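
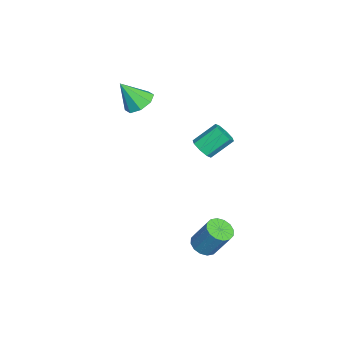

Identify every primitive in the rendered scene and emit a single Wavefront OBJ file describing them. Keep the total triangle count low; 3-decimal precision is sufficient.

v 1.749 3.25 -3.552
v 2.341 2.782 -3.456
v 2.722 3.583 -1.912
v 2.131 4.05 -2.008
v 2.486 3.091 -3.651
v 2.867 3.891 -2.108
v 2.434 3.442 -3.821
v 2.815 4.243 -2.277
v 2.198 3.742 -3.918
v 2.579 4.542 -2.374
v 1.842 3.91 -3.917
v 2.224 4.71 -2.373
v 1.462 3.901 -3.818
v 1.843 4.701 -2.275
v 1.158 3.717 -3.648
v 1.539 4.518 -2.104
v 1.013 3.409 -3.452
v 1.394 4.209 -1.909
v 1.065 3.057 -3.283
v 1.446 3.858 -1.739
v 1.301 2.758 -3.186
v 1.682 3.558 -1.642
v 1.656 2.59 -3.187
v 2.038 3.39 -1.643
v 2.037 2.599 -3.285
v 2.418 3.399 -1.742
v -3.586 -0.384 3.035
v -2.84 -0.787 2.734
v -3.534 -1.356 4.465
v -2.703 -0.226 3.11
v -3.084 0.242 3.442
v -3.759 0.344 3.536
v -4.332 0.019 3.336
v -4.469 -0.542 2.96
v -4.088 -1.01 2.628
v -3.413 -1.111 2.534
v -2.519 2.866 0.38
v -1.882 3.154 0.361
v -2.363 4.283 1.341
v -3.001 3.994 1.36
v -2.205 3.347 -0.02
v -2.687 4.475 0.96
v -2.713 3.258 -0.166
v -3.194 4.386 0.813
v -3.107 2.939 0.007
v -3.589 4.067 0.986
v -3.157 2.577 0.399
v -3.638 3.706 1.379
v -2.833 2.385 0.78
v -3.315 3.513 1.76
v -2.326 2.474 0.927
v -2.807 3.602 1.906
v -1.931 2.793 0.754
v -2.413 3.921 1.733
f 2 1 5
f 2 5 3
f 3 5 6
f 3 6 4
f 5 1 7
f 5 7 6
f 6 7 8
f 6 8 4
f 7 1 9
f 7 9 8
f 8 9 10
f 8 10 4
f 9 1 11
f 9 11 10
f 10 11 12
f 10 12 4
f 11 1 13
f 11 13 12
f 12 13 14
f 12 14 4
f 13 1 15
f 13 15 14
f 14 15 16
f 14 16 4
f 15 1 17
f 15 17 16
f 16 17 18
f 16 18 4
f 17 1 19
f 17 19 18
f 18 19 20
f 18 20 4
f 19 1 21
f 19 21 20
f 20 21 22
f 20 22 4
f 21 1 23
f 21 23 22
f 22 23 24
f 22 24 4
f 23 1 25
f 23 25 24
f 24 25 26
f 24 26 4
f 25 1 2
f 25 2 26
f 26 2 3
f 26 3 4
f 28 27 30
f 28 30 29
f 30 27 31
f 30 31 29
f 31 27 32
f 31 32 29
f 32 27 33
f 32 33 29
f 33 27 34
f 33 34 29
f 34 27 35
f 34 35 29
f 35 27 36
f 35 36 29
f 36 27 28
f 36 28 29
f 38 37 41
f 38 41 39
f 39 41 42
f 39 42 40
f 41 37 43
f 41 43 42
f 42 43 44
f 42 44 40
f 43 37 45
f 43 45 44
f 44 45 46
f 44 46 40
f 45 37 47
f 45 47 46
f 46 47 48
f 46 48 40
f 47 37 49
f 47 49 48
f 48 49 50
f 48 50 40
f 49 37 51
f 49 51 50
f 50 51 52
f 50 52 40
f 51 37 53
f 51 53 52
f 52 53 54
f 52 54 40
f 53 37 38
f 53 38 54
f 54 38 39
f 54 39 40



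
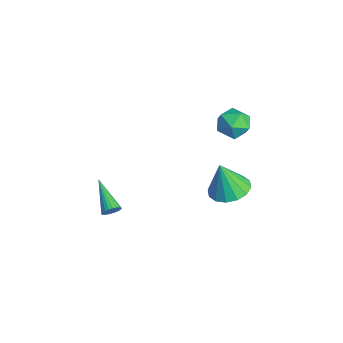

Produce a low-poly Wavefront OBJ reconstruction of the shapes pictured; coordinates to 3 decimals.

v 2.895 1.494 -0.213
v 3.825 1.007 -0.247
v 2.725 1.046 1.553
v 3.939 1.52 -0.106
v 3.774 2.025 0.006
v 3.373 2.388 0.06
v 2.844 2.512 0.04
v 2.329 2.362 -0.048
v 1.965 1.98 -0.179
v 1.851 1.468 -0.32
v 2.017 0.963 -0.433
v 2.417 0.6 -0.486
v 2.946 0.476 -0.466
v 3.462 0.625 -0.379
v 0.313 -3.486 -2.9
v 0.522 -3.286 -2.48
v -1.413 -3.614 -1.98
v 0.46 -3.122 -2.574
v 0.375 -3.014 -2.718
v 0.281 -2.977 -2.889
v 0.192 -3.018 -3.062
v 0.121 -3.13 -3.211
v 0.08 -3.296 -3.312
v 0.074 -3.491 -3.35
v 0.104 -3.686 -3.32
v 0.166 -3.85 -3.226
v 0.251 -3.958 -3.082
v 0.345 -3.995 -2.911
v 0.434 -3.954 -2.738
v 0.505 -3.842 -2.589
v 0.547 -3.676 -2.488
v 0.553 -3.48 -2.45
v 2.066 2.543 2.989
v 2.59 1.799 3.153
v 1.19 2.181 4.147
v 1.714 1.437 4.311
v 2.053 2.284 4.463
v 2.595 2.508 3.747
v 1.185 1.472 3.553
v 1.727 1.696 2.837
v 2.046 1.137 3.501
v 2.583 1.639 4.064
v 1.197 2.341 3.236
v 1.734 2.843 3.799
f 2 1 4
f 2 4 3
f 4 1 5
f 4 5 3
f 5 1 6
f 5 6 3
f 6 1 7
f 6 7 3
f 7 1 8
f 7 8 3
f 8 1 9
f 8 9 3
f 9 1 10
f 9 10 3
f 10 1 11
f 10 11 3
f 11 1 12
f 11 12 3
f 12 1 13
f 12 13 3
f 13 1 14
f 13 14 3
f 14 1 2
f 14 2 3
f 16 15 18
f 16 18 17
f 18 15 19
f 18 19 17
f 19 15 20
f 19 20 17
f 20 15 21
f 20 21 17
f 21 15 22
f 21 22 17
f 22 15 23
f 22 23 17
f 23 15 24
f 23 24 17
f 24 15 25
f 24 25 17
f 25 15 26
f 25 26 17
f 26 15 27
f 26 27 17
f 27 15 28
f 27 28 17
f 28 15 29
f 28 29 17
f 29 15 30
f 29 30 17
f 30 15 31
f 30 31 17
f 31 15 32
f 31 32 17
f 32 15 16
f 32 16 17
f 33 44 38
f 33 38 34
f 33 34 40
f 33 40 43
f 33 43 44
f 34 38 42
f 38 44 37
f 44 43 35
f 43 40 39
f 40 34 41
f 36 42 37
f 36 37 35
f 36 35 39
f 36 39 41
f 36 41 42
f 37 42 38
f 35 37 44
f 39 35 43
f 41 39 40
f 42 41 34



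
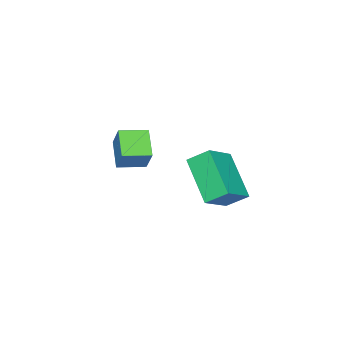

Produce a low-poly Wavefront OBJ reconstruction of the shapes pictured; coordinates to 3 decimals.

v -1.52 -3.996 -0.242
v -1.084 -3.326 0.626
v -0.933 -3.303 -1.072
v -0.496 -2.634 -0.204
v -0.684 -4.626 -0.176
v -0.247 -3.957 0.692
v -0.096 -3.934 -1.006
v 0.34 -3.264 -0.138
v -1.565 -1.099 -0.499
v -1.87 -0.372 0.048
v -0.968 0.203 -1.895
v -1.274 0.93 -1.348
v -0.386 -1.03 0.068
v -0.692 -0.303 0.615
v 0.21 0.272 -1.328
v -0.095 0.999 -0.781
f 2 4 1
f 5 2 1
f 1 4 3
f 3 5 1
f 2 8 4
f 6 2 5
f 6 8 2
f 4 8 3
f 7 5 3
f 3 8 7
f 7 6 5
f 8 6 7
f 10 12 9
f 13 10 9
f 9 12 11
f 11 13 9
f 10 16 12
f 14 10 13
f 14 16 10
f 12 16 11
f 15 13 11
f 11 16 15
f 15 14 13
f 16 14 15



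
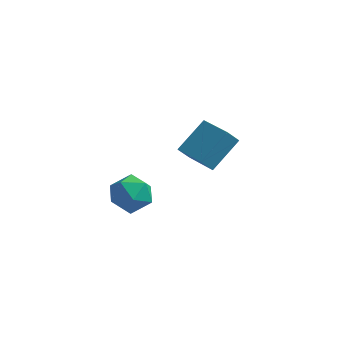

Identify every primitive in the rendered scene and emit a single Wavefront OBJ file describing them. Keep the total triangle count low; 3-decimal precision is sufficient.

v 2.262 -2.831 2.097
v 2.921 -3.309 2.843
v 0.879 -2.991 3.217
v 1.538 -3.469 3.963
v 1.661 -2.398 3.723
v 2.515 -2.299 3.031
v 1.285 -4.001 3.029
v 2.139 -3.902 2.337
v 2.317 -4.032 3.419
v 2.549 -3.041 3.848
v 1.251 -3.259 2.212
v 1.483 -2.268 2.641
v 4.371 0.989 2.092
v 3.925 0.583 2.852
v 2.919 2.068 1.818
v 2.474 1.663 2.578
v 5.186 2.397 3.322
v 4.741 1.992 4.082
v 3.735 3.477 3.048
v 3.289 3.071 3.808
f 1 12 6
f 1 6 2
f 1 2 8
f 1 8 11
f 1 11 12
f 2 6 10
f 6 12 5
f 12 11 3
f 11 8 7
f 8 2 9
f 4 10 5
f 4 5 3
f 4 3 7
f 4 7 9
f 4 9 10
f 5 10 6
f 3 5 12
f 7 3 11
f 9 7 8
f 10 9 2
f 14 16 13
f 17 14 13
f 13 16 15
f 15 17 13
f 14 20 16
f 18 14 17
f 18 20 14
f 16 20 15
f 19 17 15
f 15 20 19
f 19 18 17
f 20 18 19



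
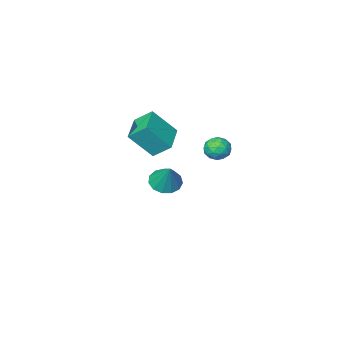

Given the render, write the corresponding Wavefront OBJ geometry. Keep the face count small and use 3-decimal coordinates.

v 0.659 3.614 2.118
v 1.171 4.112 1.784
v 1.469 2.648 1.916
v 1.981 3.146 1.582
v 1.838 3.187 2.357
v 1.338 3.784 2.481
v 1.302 2.976 1.219
v 0.802 3.573 1.343
v 1.569 3.718 1.228
v 1.9 3.849 1.932
v 0.74 2.911 1.768
v 1.071 3.042 2.472
v 0.844 3.948 1.968
v 1.796 2.812 1.732
v 1.712 2.836 2.187
v 2.013 3.129 1.991
v 0.942 3.755 2.378
v 1.243 4.048 2.182
v 1.635 3.504 2.519
v 1.397 2.712 1.518
v 1.698 3.005 1.322
v 0.627 3.631 1.709
v 0.928 3.924 1.513
v 1.005 3.256 1.181
v 1.379 4.009 1.446
v 1.854 3.441 1.327
v 1.456 3.341 1.113
v 1.162 3.692 1.187
v 1.573 4.086 1.859
v 2.049 3.518 1.741
v 1.965 3.542 2.196
v 1.671 3.893 2.269
v 1.807 3.854 1.533
v 0.591 3.242 1.959
v 1.067 2.674 1.841
v 0.969 2.867 1.431
v 0.675 3.218 1.504
v 0.786 3.319 2.373
v 1.261 2.751 2.254
v 1.478 3.068 2.513
v 1.184 3.419 2.587
v 0.833 2.906 2.167
v -0.125 -4.104 -4.716
v 0.821 -4.399 -4.713
v 0.185 -3.096 -3.124
v 0.804 -3.926 -5.009
v 0.493 -3.51 -5.212
v -0.015 -3.283 -5.258
v -0.557 -3.316 -5.131
v -0.962 -3.6 -4.873
v -1.101 -4.044 -4.565
v -0.93 -4.507 -4.305
v -0.504 -4.842 -4.176
v 0.043 -4.943 -4.218
v 0.537 -4.778 -4.418
v 1.045 -0.986 1.137
v 2.214 -1.631 2.652
v 2.234 0.331 0.78
v 3.403 -0.315 2.295
v 1.697 -1.805 0.285
v 2.866 -2.451 1.8
v 2.886 -0.489 -0.072
v 4.055 -1.134 1.443
f 1 38 17
f 38 12 41
f 17 41 6
f 38 41 17
f 1 17 13
f 17 6 18
f 13 18 2
f 17 18 13
f 1 13 22
f 13 2 23
f 22 23 8
f 13 23 22
f 1 22 34
f 22 8 37
f 34 37 11
f 22 37 34
f 1 34 38
f 34 11 42
f 38 42 12
f 34 42 38
f 2 18 29
f 18 6 32
f 29 32 10
f 18 32 29
f 6 41 19
f 41 12 40
f 19 40 5
f 41 40 19
f 12 42 39
f 42 11 35
f 39 35 3
f 42 35 39
f 11 37 36
f 37 8 24
f 36 24 7
f 37 24 36
f 8 23 28
f 23 2 25
f 28 25 9
f 23 25 28
f 4 30 16
f 30 10 31
f 16 31 5
f 30 31 16
f 4 16 14
f 16 5 15
f 14 15 3
f 16 15 14
f 4 14 21
f 14 3 20
f 21 20 7
f 14 20 21
f 4 21 26
f 21 7 27
f 26 27 9
f 21 27 26
f 4 26 30
f 26 9 33
f 30 33 10
f 26 33 30
f 5 31 19
f 31 10 32
f 19 32 6
f 31 32 19
f 3 15 39
f 15 5 40
f 39 40 12
f 15 40 39
f 7 20 36
f 20 3 35
f 36 35 11
f 20 35 36
f 9 27 28
f 27 7 24
f 28 24 8
f 27 24 28
f 10 33 29
f 33 9 25
f 29 25 2
f 33 25 29
f 44 43 46
f 44 46 45
f 46 43 47
f 46 47 45
f 47 43 48
f 47 48 45
f 48 43 49
f 48 49 45
f 49 43 50
f 49 50 45
f 50 43 51
f 50 51 45
f 51 43 52
f 51 52 45
f 52 43 53
f 52 53 45
f 53 43 54
f 53 54 45
f 54 43 55
f 54 55 45
f 55 43 44
f 55 44 45
f 57 59 56
f 60 57 56
f 56 59 58
f 58 60 56
f 57 63 59
f 61 57 60
f 61 63 57
f 59 63 58
f 62 60 58
f 58 63 62
f 62 61 60
f 63 61 62



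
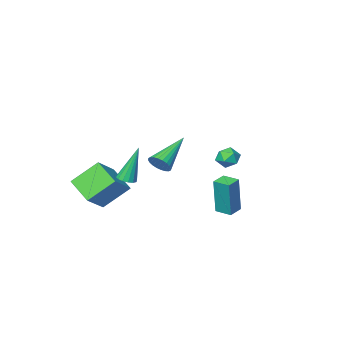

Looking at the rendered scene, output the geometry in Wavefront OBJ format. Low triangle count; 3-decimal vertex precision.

v 2.474 1.831 1.961
v 2.838 1.443 2.28
v 0.806 1.149 3.039
v 2.847 1.641 2.419
v 2.799 1.868 2.488
v 2.702 2.089 2.477
v 2.57 2.271 2.388
v 2.423 2.386 2.234
v 2.284 2.416 2.038
v 2.174 2.358 1.83
v 2.11 2.219 1.643
v 2.101 2.021 1.504
v 2.149 1.795 1.435
v 2.246 1.573 1.445
v 2.379 1.391 1.535
v 2.525 1.276 1.689
v 2.664 1.246 1.885
v 2.774 1.304 2.092
v -3.764 -1.502 -0.732
v -3.13 -1.668 -0.505
v -4.11 -2.552 -0.535
v -3.476 -2.718 -0.308
v -3.875 -2.287 0.062
v -3.661 -1.639 -0.06
v -3.579 -2.581 -0.98
v -3.365 -1.933 -1.102
v -3.015 -2.336 -0.658
v -3.199 -2.154 -0.014
v -4.041 -2.066 -1.026
v -4.225 -1.884 -0.382
v 1.378 -4.717 -1.25
v 2.547 -4.103 -0.243
v 1.237 -3.245 -1.983
v 2.405 -2.632 -0.976
v 2.655 -5.188 -2.444
v 3.823 -4.575 -1.437
v 2.513 -3.717 -3.177
v 3.682 -3.103 -2.17
v -1.365 1.355 -1.811
v -1.171 1.46 0.227
v -1.71 2.165 -1.82
v -1.516 2.269 0.218
v -0.624 1.671 -1.898
v -0.43 1.775 0.14
v -0.969 2.48 -1.907
v -0.775 2.585 0.131
v 2.559 -1.205 -0.191
v 2.871 -1.602 -0.067
v 1.981 -1.035 1.811
v 3.024 -1.382 -0.041
v 3.053 -1.115 -0.056
v 2.949 -0.872 -0.106
v 2.741 -0.718 -0.179
v 2.484 -0.694 -0.256
v 2.247 -0.807 -0.314
v 2.093 -1.027 -0.34
v 2.065 -1.294 -0.326
v 2.168 -1.538 -0.275
v 2.377 -1.692 -0.202
v 2.634 -1.715 -0.126
f 2 1 4
f 2 4 3
f 4 1 5
f 4 5 3
f 5 1 6
f 5 6 3
f 6 1 7
f 6 7 3
f 7 1 8
f 7 8 3
f 8 1 9
f 8 9 3
f 9 1 10
f 9 10 3
f 10 1 11
f 10 11 3
f 11 1 12
f 11 12 3
f 12 1 13
f 12 13 3
f 13 1 14
f 13 14 3
f 14 1 15
f 14 15 3
f 15 1 16
f 15 16 3
f 16 1 17
f 16 17 3
f 17 1 18
f 17 18 3
f 18 1 2
f 18 2 3
f 19 30 24
f 19 24 20
f 19 20 26
f 19 26 29
f 19 29 30
f 20 24 28
f 24 30 23
f 30 29 21
f 29 26 25
f 26 20 27
f 22 28 23
f 22 23 21
f 22 21 25
f 22 25 27
f 22 27 28
f 23 28 24
f 21 23 30
f 25 21 29
f 27 25 26
f 28 27 20
f 32 34 31
f 35 32 31
f 31 34 33
f 33 35 31
f 32 38 34
f 36 32 35
f 36 38 32
f 34 38 33
f 37 35 33
f 33 38 37
f 37 36 35
f 38 36 37
f 40 42 39
f 43 40 39
f 39 42 41
f 41 43 39
f 40 46 42
f 44 40 43
f 44 46 40
f 42 46 41
f 45 43 41
f 41 46 45
f 45 44 43
f 46 44 45
f 48 47 50
f 48 50 49
f 50 47 51
f 50 51 49
f 51 47 52
f 51 52 49
f 52 47 53
f 52 53 49
f 53 47 54
f 53 54 49
f 54 47 55
f 54 55 49
f 55 47 56
f 55 56 49
f 56 47 57
f 56 57 49
f 57 47 58
f 57 58 49
f 58 47 59
f 58 59 49
f 59 47 60
f 59 60 49
f 60 47 48
f 60 48 49



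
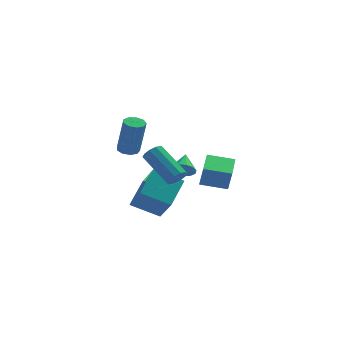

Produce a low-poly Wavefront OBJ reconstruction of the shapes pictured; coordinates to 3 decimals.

v -0.407 -2.971 0.995
v 0.097 -2.734 1.218
v -1.069 -1.392 2.427
v -1.573 -1.629 2.205
v 0.004 -2.541 0.915
v -1.162 -1.199 2.124
v -0.246 -2.513 0.642
v -1.412 -1.171 1.852
v -0.558 -2.66 0.505
v -1.724 -1.318 1.714
v -0.812 -2.925 0.555
v -1.978 -1.583 1.764
v -0.911 -3.208 0.773
v -2.077 -1.866 1.982
v -0.818 -3.401 1.076
v -1.984 -2.059 2.285
v -0.568 -3.429 1.348
v -1.734 -2.087 2.558
v -0.256 -3.282 1.486
v -1.422 -1.94 2.695
v -0.002 -3.017 1.436
v -1.168 -1.675 2.645
v -2.783 -2.217 2.658
v -2.344 -2.572 2.525
v -2.018 -2.918 4.529
v -2.457 -2.563 4.662
v -2.211 -2.201 2.567
v -1.884 -2.547 4.572
v -2.345 -1.837 2.652
v -2.018 -2.183 4.656
v -2.684 -1.651 2.739
v -2.358 -1.997 4.744
v -3.07 -1.73 2.789
v -2.744 -2.076 4.793
v -3.322 -2.037 2.777
v -2.995 -2.383 4.781
v -3.321 -2.428 2.709
v -2.995 -2.774 4.713
v -3.069 -2.72 2.618
v -2.743 -3.066 4.622
v -2.683 -2.777 2.545
v -2.357 -3.123 4.549
v 0.695 -2.299 0.233
v 0.884 -2.423 1.351
v 0.972 -0.467 0.389
v 1.162 -0.59 1.506
v 2.098 -2.49 -0.026
v 2.288 -2.613 1.091
v 2.376 -0.657 0.129
v 2.565 -0.781 1.247
v -2.715 1.213 -2.857
v -2.19 -0.117 -1.374
v -1.999 2.649 -1.822
v -1.473 1.32 -0.339
v -1.147 0.98 -3.621
v -0.621 -0.349 -2.138
v -0.43 2.417 -2.586
v 0.095 1.087 -1.103
v -0.028 0.144 0.094
v 0.624 0.2 -0.181
v 0.168 1.156 0.766
v 0.382 0.408 -0.422
v 0.009 0.531 -0.5
v -0.375 0.532 -0.389
v -0.649 0.41 -0.124
v -0.726 0.203 0.21
v -0.581 -0.022 0.507
v -0.261 -0.195 0.673
v 0.134 -0.26 0.655
v 0.477 -0.196 0.46
v 0.659 -0.025 0.148
f 2 1 5
f 2 5 3
f 3 5 6
f 3 6 4
f 5 1 7
f 5 7 6
f 6 7 8
f 6 8 4
f 7 1 9
f 7 9 8
f 8 9 10
f 8 10 4
f 9 1 11
f 9 11 10
f 10 11 12
f 10 12 4
f 11 1 13
f 11 13 12
f 12 13 14
f 12 14 4
f 13 1 15
f 13 15 14
f 14 15 16
f 14 16 4
f 15 1 17
f 15 17 16
f 16 17 18
f 16 18 4
f 17 1 19
f 17 19 18
f 18 19 20
f 18 20 4
f 19 1 21
f 19 21 20
f 20 21 22
f 20 22 4
f 21 1 2
f 21 2 22
f 22 2 3
f 22 3 4
f 24 23 27
f 24 27 25
f 25 27 28
f 25 28 26
f 27 23 29
f 27 29 28
f 28 29 30
f 28 30 26
f 29 23 31
f 29 31 30
f 30 31 32
f 30 32 26
f 31 23 33
f 31 33 32
f 32 33 34
f 32 34 26
f 33 23 35
f 33 35 34
f 34 35 36
f 34 36 26
f 35 23 37
f 35 37 36
f 36 37 38
f 36 38 26
f 37 23 39
f 37 39 38
f 38 39 40
f 38 40 26
f 39 23 41
f 39 41 40
f 40 41 42
f 40 42 26
f 41 23 24
f 41 24 42
f 42 24 25
f 42 25 26
f 44 46 43
f 47 44 43
f 43 46 45
f 45 47 43
f 44 50 46
f 48 44 47
f 48 50 44
f 46 50 45
f 49 47 45
f 45 50 49
f 49 48 47
f 50 48 49
f 52 54 51
f 55 52 51
f 51 54 53
f 53 55 51
f 52 58 54
f 56 52 55
f 56 58 52
f 54 58 53
f 57 55 53
f 53 58 57
f 57 56 55
f 58 56 57
f 60 59 62
f 60 62 61
f 62 59 63
f 62 63 61
f 63 59 64
f 63 64 61
f 64 59 65
f 64 65 61
f 65 59 66
f 65 66 61
f 66 59 67
f 66 67 61
f 67 59 68
f 67 68 61
f 68 59 69
f 68 69 61
f 69 59 70
f 69 70 61
f 70 59 71
f 70 71 61
f 71 59 60
f 71 60 61



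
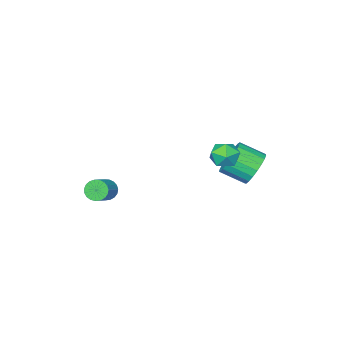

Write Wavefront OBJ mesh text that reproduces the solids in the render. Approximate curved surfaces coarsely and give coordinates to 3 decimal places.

v 1.375 -3.293 -3.438
v 1.691 -3.304 -3.925
v 2.561 -2.899 -3.368
v 2.245 -2.887 -2.882
v 1.594 -3.083 -3.933
v 2.464 -2.678 -3.376
v 1.458 -2.899 -3.856
v 2.329 -2.494 -3.299
v 1.309 -2.783 -3.707
v 2.18 -2.377 -3.15
v 1.171 -2.754 -3.511
v 2.041 -2.349 -2.954
v 1.068 -2.819 -3.303
v 1.938 -2.414 -2.746
v 1.018 -2.966 -3.118
v 1.889 -2.561 -2.561
v 1.03 -3.169 -2.989
v 1.9 -2.764 -2.432
v 1.101 -3.394 -2.937
v 1.972 -2.989 -2.38
v 1.22 -3.601 -2.972
v 2.091 -3.196 -2.415
v 1.366 -3.755 -3.088
v 2.236 -3.349 -2.531
v 1.513 -3.828 -3.264
v 2.383 -3.423 -2.707
v 1.636 -3.809 -3.471
v 2.506 -3.404 -2.914
v 1.714 -3.701 -3.672
v 2.585 -3.296 -3.115
v 1.733 -3.522 -3.832
v 2.604 -3.117 -3.275
v -1.965 2.771 -0.511
v -1.434 2.7 -1.235
v -0.764 1.777 -0.652
v -1.295 1.849 0.071
v -1.254 2.958 -1.032
v -0.585 2.036 -0.449
v -1.198 3.184 -0.739
v -0.529 2.262 -0.156
v -1.274 3.339 -0.407
v -0.605 2.416 0.176
v -1.47 3.395 -0.093
v -0.8 2.473 0.49
v -1.751 3.344 0.149
v -1.081 2.422 0.732
v -2.069 3.193 0.276
v -1.4 2.271 0.859
v -2.369 2.97 0.268
v -1.7 2.048 0.851
v -2.599 2.712 0.124
v -1.93 1.79 0.707
v -2.72 2.465 -0.129
v -2.05 1.542 0.454
v -2.71 2.27 -0.449
v -2.04 1.348 0.134
v -2.571 2.162 -0.779
v -1.901 1.24 -0.196
v -2.327 2.159 -1.063
v -1.658 1.237 -0.48
v -2.021 2.263 -1.252
v -1.351 1.34 -0.669
v -1.705 2.454 -1.312
v -1.035 1.531 -0.73
v -0.727 2.999 0.848
v -0.475 3.369 1.446
v 0.235 2.271 0.894
v 0.487 2.641 1.492
v -0.126 2.218 1.546
v -0.72 2.668 1.517
v 0.48 2.972 0.823
v -0.114 3.422 0.794
v 0.271 3.353 1.43
v -0.104 2.886 1.877
v -0.136 2.754 0.463
v -0.511 2.287 0.91
f 2 1 5
f 2 5 3
f 3 5 6
f 3 6 4
f 5 1 7
f 5 7 6
f 6 7 8
f 6 8 4
f 7 1 9
f 7 9 8
f 8 9 10
f 8 10 4
f 9 1 11
f 9 11 10
f 10 11 12
f 10 12 4
f 11 1 13
f 11 13 12
f 12 13 14
f 12 14 4
f 13 1 15
f 13 15 14
f 14 15 16
f 14 16 4
f 15 1 17
f 15 17 16
f 16 17 18
f 16 18 4
f 17 1 19
f 17 19 18
f 18 19 20
f 18 20 4
f 19 1 21
f 19 21 20
f 20 21 22
f 20 22 4
f 21 1 23
f 21 23 22
f 22 23 24
f 22 24 4
f 23 1 25
f 23 25 24
f 24 25 26
f 24 26 4
f 25 1 27
f 25 27 26
f 26 27 28
f 26 28 4
f 27 1 29
f 27 29 28
f 28 29 30
f 28 30 4
f 29 1 31
f 29 31 30
f 30 31 32
f 30 32 4
f 31 1 2
f 31 2 32
f 32 2 3
f 32 3 4
f 34 33 37
f 34 37 35
f 35 37 38
f 35 38 36
f 37 33 39
f 37 39 38
f 38 39 40
f 38 40 36
f 39 33 41
f 39 41 40
f 40 41 42
f 40 42 36
f 41 33 43
f 41 43 42
f 42 43 44
f 42 44 36
f 43 33 45
f 43 45 44
f 44 45 46
f 44 46 36
f 45 33 47
f 45 47 46
f 46 47 48
f 46 48 36
f 47 33 49
f 47 49 48
f 48 49 50
f 48 50 36
f 49 33 51
f 49 51 50
f 50 51 52
f 50 52 36
f 51 33 53
f 51 53 52
f 52 53 54
f 52 54 36
f 53 33 55
f 53 55 54
f 54 55 56
f 54 56 36
f 55 33 57
f 55 57 56
f 56 57 58
f 56 58 36
f 57 33 59
f 57 59 58
f 58 59 60
f 58 60 36
f 59 33 61
f 59 61 60
f 60 61 62
f 60 62 36
f 61 33 63
f 61 63 62
f 62 63 64
f 62 64 36
f 63 33 34
f 63 34 64
f 64 34 35
f 64 35 36
f 65 76 70
f 65 70 66
f 65 66 72
f 65 72 75
f 65 75 76
f 66 70 74
f 70 76 69
f 76 75 67
f 75 72 71
f 72 66 73
f 68 74 69
f 68 69 67
f 68 67 71
f 68 71 73
f 68 73 74
f 69 74 70
f 67 69 76
f 71 67 75
f 73 71 72
f 74 73 66



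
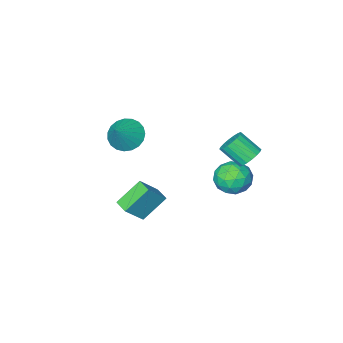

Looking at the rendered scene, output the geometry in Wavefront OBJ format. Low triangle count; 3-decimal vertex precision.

v -1.284 -3.563 -0.221
v -0.478 -3.751 -0.834
v -0.276 -2.957 0.921
v -0.587 -3.353 -0.949
v -0.816 -2.991 -0.938
v -1.126 -2.728 -0.804
v -1.464 -2.61 -0.568
v -1.77 -2.656 -0.273
v -1.993 -2.859 0.031
v -2.093 -3.184 0.292
v -2.053 -3.574 0.464
v -1.881 -3.963 0.518
v -1.605 -4.282 0.443
v -1.274 -4.477 0.254
v -0.945 -4.514 -0.017
v -0.674 -4.386 -0.324
v -0.509 -4.116 -0.613
v -4.227 3.284 1.339
v -3.567 3.383 1.018
v -2.994 2.495 1.92
v -3.653 2.396 2.241
v -3.571 3.617 1.25
v -2.998 2.728 2.152
v -3.705 3.784 1.5
v -3.132 2.896 2.402
v -3.942 3.853 1.718
v -3.369 2.964 2.62
v -4.236 3.809 1.861
v -3.663 2.92 2.763
v -4.527 3.661 1.9
v -3.954 2.772 2.803
v -4.759 3.438 1.829
v -4.186 2.55 2.731
v -4.886 3.185 1.66
v -4.313 2.297 2.562
v -4.882 2.952 1.428
v -4.309 2.063 2.33
v -4.748 2.784 1.178
v -4.175 1.896 2.08
v -4.511 2.716 0.96
v -3.938 1.827 1.862
v -4.217 2.76 0.817
v -3.644 1.871 1.719
v -3.926 2.908 0.777
v -3.353 2.019 1.68
v -3.694 3.13 0.849
v -3.121 2.242 1.751
v -0.648 -1.732 -4.702
v -1.951 -1.616 -3.511
v -0.616 -0.834 -4.754
v -1.92 -0.718 -3.563
v 0.42 -1.702 -3.537
v -0.884 -1.586 -2.346
v 0.451 -0.804 -3.589
v -0.852 -0.688 -2.398
v -3.626 3.043 -1.235
v -3.178 2.626 -0.381
v -4.782 1.794 -1.239
v -4.334 1.377 -0.385
v -4.845 2.293 -0.316
v -4.131 3.065 -0.313
v -3.829 1.355 -1.307
v -3.115 2.127 -1.304
v -3.303 1.583 -0.425
v -3.932 2.162 0.188
v -4.028 2.258 -1.808
v -4.657 2.837 -1.195
v -3.301 2.944 -0.808
v -4.659 1.476 -0.812
v -4.96 2.015 -0.772
v -4.697 1.769 -0.269
v -3.861 3.202 -0.768
v -3.597 2.957 -0.266
v -4.577 2.761 -0.228
v -4.363 1.463 -1.354
v -4.099 1.218 -0.852
v -3.263 2.651 -1.351
v -3 2.405 -0.848
v -3.383 1.659 -1.392
v -3.111 2.085 -0.331
v -3.79 1.352 -0.334
v -3.493 1.339 -0.876
v -3.074 1.792 -0.874
v -3.48 2.426 0.029
v -4.159 1.692 0.026
v -4.46 2.231 0.067
v -4.04 2.684 0.068
v -3.554 1.813 0.003
v -3.801 2.728 -1.646
v -4.48 1.994 -1.649
v -3.92 1.736 -1.688
v -3.5 2.189 -1.687
v -4.17 3.068 -1.286
v -4.849 2.335 -1.289
v -4.886 2.628 -0.746
v -4.467 3.081 -0.744
v -4.406 2.607 -1.623
f 2 1 4
f 2 4 3
f 4 1 5
f 4 5 3
f 5 1 6
f 5 6 3
f 6 1 7
f 6 7 3
f 7 1 8
f 7 8 3
f 8 1 9
f 8 9 3
f 9 1 10
f 9 10 3
f 10 1 11
f 10 11 3
f 11 1 12
f 11 12 3
f 12 1 13
f 12 13 3
f 13 1 14
f 13 14 3
f 14 1 15
f 14 15 3
f 15 1 16
f 15 16 3
f 16 1 17
f 16 17 3
f 17 1 2
f 17 2 3
f 19 18 22
f 19 22 20
f 20 22 23
f 20 23 21
f 22 18 24
f 22 24 23
f 23 24 25
f 23 25 21
f 24 18 26
f 24 26 25
f 25 26 27
f 25 27 21
f 26 18 28
f 26 28 27
f 27 28 29
f 27 29 21
f 28 18 30
f 28 30 29
f 29 30 31
f 29 31 21
f 30 18 32
f 30 32 31
f 31 32 33
f 31 33 21
f 32 18 34
f 32 34 33
f 33 34 35
f 33 35 21
f 34 18 36
f 34 36 35
f 35 36 37
f 35 37 21
f 36 18 38
f 36 38 37
f 37 38 39
f 37 39 21
f 38 18 40
f 38 40 39
f 39 40 41
f 39 41 21
f 40 18 42
f 40 42 41
f 41 42 43
f 41 43 21
f 42 18 44
f 42 44 43
f 43 44 45
f 43 45 21
f 44 18 46
f 44 46 45
f 45 46 47
f 45 47 21
f 46 18 19
f 46 19 47
f 47 19 20
f 47 20 21
f 49 51 48
f 52 49 48
f 48 51 50
f 50 52 48
f 49 55 51
f 53 49 52
f 53 55 49
f 51 55 50
f 54 52 50
f 50 55 54
f 54 53 52
f 55 53 54
f 56 93 72
f 93 67 96
f 72 96 61
f 93 96 72
f 56 72 68
f 72 61 73
f 68 73 57
f 72 73 68
f 56 68 77
f 68 57 78
f 77 78 63
f 68 78 77
f 56 77 89
f 77 63 92
f 89 92 66
f 77 92 89
f 56 89 93
f 89 66 97
f 93 97 67
f 89 97 93
f 57 73 84
f 73 61 87
f 84 87 65
f 73 87 84
f 61 96 74
f 96 67 95
f 74 95 60
f 96 95 74
f 67 97 94
f 97 66 90
f 94 90 58
f 97 90 94
f 66 92 91
f 92 63 79
f 91 79 62
f 92 79 91
f 63 78 83
f 78 57 80
f 83 80 64
f 78 80 83
f 59 85 71
f 85 65 86
f 71 86 60
f 85 86 71
f 59 71 69
f 71 60 70
f 69 70 58
f 71 70 69
f 59 69 76
f 69 58 75
f 76 75 62
f 69 75 76
f 59 76 81
f 76 62 82
f 81 82 64
f 76 82 81
f 59 81 85
f 81 64 88
f 85 88 65
f 81 88 85
f 60 86 74
f 86 65 87
f 74 87 61
f 86 87 74
f 58 70 94
f 70 60 95
f 94 95 67
f 70 95 94
f 62 75 91
f 75 58 90
f 91 90 66
f 75 90 91
f 64 82 83
f 82 62 79
f 83 79 63
f 82 79 83
f 65 88 84
f 88 64 80
f 84 80 57
f 88 80 84



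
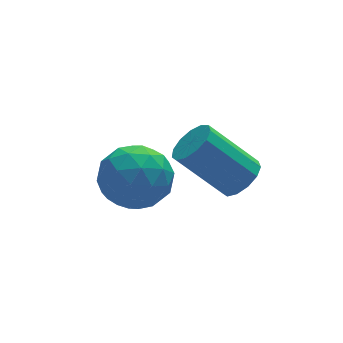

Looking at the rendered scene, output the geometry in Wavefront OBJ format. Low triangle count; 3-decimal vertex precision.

v 2.197 -0.542 0.474
v 2.798 -1.184 1.158
v 0.742 -1.556 0.802
v 1.343 -2.198 1.486
v 1.104 -1.148 1.774
v 2.003 -0.522 1.571
v 1.537 -2.218 0.389
v 2.436 -1.592 0.186
v 2.39 -2.22 1.106
v 2.123 -1.559 1.962
v 1.417 -1.181 -0.002
v 1.15 -0.52 0.854
v 2.625 -0.775 0.787
v 0.915 -1.965 1.173
v 0.774 -1.348 1.342
v 1.128 -1.726 1.744
v 2.158 -0.385 1.03
v 2.512 -0.762 1.432
v 1.516 -0.741 1.794
v 1.028 -1.978 0.528
v 1.382 -2.355 0.93
v 2.412 -1.014 0.216
v 2.766 -1.392 0.618
v 2.024 -1.999 0.166
v 2.739 -1.761 1.158
v 1.884 -2.356 1.351
v 1.997 -2.369 0.706
v 2.526 -2.001 0.587
v 2.582 -1.372 1.661
v 1.727 -1.967 1.855
v 1.586 -1.35 2.024
v 2.115 -0.982 1.904
v 2.342 -1.981 1.631
v 1.813 -0.773 0.105
v 0.958 -1.368 0.299
v 1.425 -1.758 0.056
v 1.954 -1.39 -0.064
v 1.656 -0.384 0.609
v 0.801 -0.979 0.802
v 1.014 -0.739 1.373
v 1.543 -0.371 1.254
v 1.198 -0.759 0.329
v 3.693 -4.065 2.531
v 4.234 -3.899 2.924
v 3.089 -3.289 4.243
v 2.547 -3.455 3.849
v 4.154 -3.584 2.71
v 3.009 -2.975 4.028
v 3.928 -3.423 2.438
v 2.783 -2.813 3.757
v 3.627 -3.465 2.196
v 2.481 -2.855 3.515
v 3.346 -3.698 2.06
v 2.201 -3.088 3.379
v 3.176 -4.047 2.074
v 2.031 -3.437 3.392
v 3.17 -4.402 2.232
v 2.024 -3.792 3.551
v 3.329 -4.65 2.486
v 2.184 -4.04 3.804
v 3.605 -4.712 2.753
v 2.459 -4.102 4.072
v 3.908 -4.569 2.95
v 2.762 -3.959 4.269
v 4.142 -4.265 3.014
v 2.997 -3.656 4.333
f 1 38 17
f 38 12 41
f 17 41 6
f 38 41 17
f 1 17 13
f 17 6 18
f 13 18 2
f 17 18 13
f 1 13 22
f 13 2 23
f 22 23 8
f 13 23 22
f 1 22 34
f 22 8 37
f 34 37 11
f 22 37 34
f 1 34 38
f 34 11 42
f 38 42 12
f 34 42 38
f 2 18 29
f 18 6 32
f 29 32 10
f 18 32 29
f 6 41 19
f 41 12 40
f 19 40 5
f 41 40 19
f 12 42 39
f 42 11 35
f 39 35 3
f 42 35 39
f 11 37 36
f 37 8 24
f 36 24 7
f 37 24 36
f 8 23 28
f 23 2 25
f 28 25 9
f 23 25 28
f 4 30 16
f 30 10 31
f 16 31 5
f 30 31 16
f 4 16 14
f 16 5 15
f 14 15 3
f 16 15 14
f 4 14 21
f 14 3 20
f 21 20 7
f 14 20 21
f 4 21 26
f 21 7 27
f 26 27 9
f 21 27 26
f 4 26 30
f 26 9 33
f 30 33 10
f 26 33 30
f 5 31 19
f 31 10 32
f 19 32 6
f 31 32 19
f 3 15 39
f 15 5 40
f 39 40 12
f 15 40 39
f 7 20 36
f 20 3 35
f 36 35 11
f 20 35 36
f 9 27 28
f 27 7 24
f 28 24 8
f 27 24 28
f 10 33 29
f 33 9 25
f 29 25 2
f 33 25 29
f 44 43 47
f 44 47 45
f 45 47 48
f 45 48 46
f 47 43 49
f 47 49 48
f 48 49 50
f 48 50 46
f 49 43 51
f 49 51 50
f 50 51 52
f 50 52 46
f 51 43 53
f 51 53 52
f 52 53 54
f 52 54 46
f 53 43 55
f 53 55 54
f 54 55 56
f 54 56 46
f 55 43 57
f 55 57 56
f 56 57 58
f 56 58 46
f 57 43 59
f 57 59 58
f 58 59 60
f 58 60 46
f 59 43 61
f 59 61 60
f 60 61 62
f 60 62 46
f 61 43 63
f 61 63 62
f 62 63 64
f 62 64 46
f 63 43 65
f 63 65 64
f 64 65 66
f 64 66 46
f 65 43 44
f 65 44 66
f 66 44 45
f 66 45 46



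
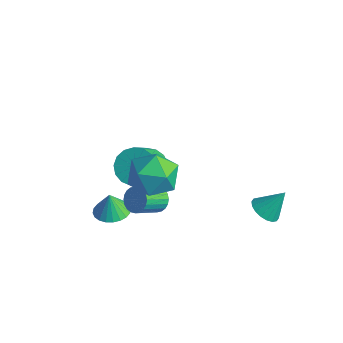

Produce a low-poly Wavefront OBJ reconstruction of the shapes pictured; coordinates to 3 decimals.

v -3.262 0.544 -1.665
v -2.868 -0.065 -2.353
v -2.343 -1.273 -0.983
v -2.738 -0.664 -0.295
v -2.506 0.225 -2.236
v -1.981 -0.983 -0.866
v -2.317 0.588 -1.988
v -1.792 -0.619 -0.618
v -2.345 0.941 -1.666
v -1.82 -0.266 -0.296
v -2.583 1.203 -1.344
v -2.058 -0.004 0.026
v -2.977 1.314 -1.095
v -2.452 0.106 0.275
v -3.436 1.249 -0.977
v -2.911 0.041 0.393
v -3.855 1.022 -1.016
v -3.33 -0.186 0.353
v -4.139 0.685 -1.204
v -3.614 -0.523 0.165
v -4.222 0.316 -1.498
v -3.697 -0.892 -0.128
v -4.085 -0 -1.83
v -3.56 -1.208 -0.46
v -3.76 -0.192 -2.124
v -3.235 -1.4 -0.754
v -3.32 -0.216 -2.312
v -2.796 -1.424 -0.943
v -0.79 -1.115 -0.845
v -0.233 -0.93 -0.522
v -0.313 -2.14 0.308
v -0.87 -2.325 -0.015
v -0.418 -0.817 -0.375
v -0.497 -2.027 0.455
v -0.659 -0.749 -0.3
v -0.738 -1.959 0.531
v -0.92 -0.737 -0.307
v -0.999 -1.947 0.523
v -1.161 -0.783 -0.397
v -1.24 -1.993 0.434
v -1.346 -0.879 -0.554
v -1.425 -2.089 0.276
v -1.446 -1.011 -0.756
v -1.525 -2.221 0.074
v -1.447 -1.159 -0.972
v -1.526 -2.369 -0.141
v -1.347 -1.3 -1.168
v -1.427 -2.51 -0.338
v -1.163 -1.413 -1.315
v -1.242 -2.623 -0.485
v -0.922 -1.481 -1.391
v -1.001 -2.691 -0.56
v -0.661 -1.493 -1.383
v -0.74 -2.703 -0.553
v -0.42 -1.447 -1.294
v -0.499 -2.657 -0.463
v -0.235 -1.351 -1.136
v -0.314 -2.561 -0.306
v -0.135 -1.219 -0.934
v -0.214 -2.429 -0.104
v -0.134 -1.071 -0.719
v -0.213 -2.281 0.112
v -0.302 -2.531 2.771
v 0.626 -1.746 2.671
v 0.694 -3.534 4.149
v 1.622 -2.749 4.049
v 0.566 -2.385 4.538
v -0.05 -1.765 3.686
v 1.37 -3.515 3.134
v 0.754 -2.895 2.282
v 1.66 -2.354 2.895
v 1.162 -1.656 3.763
v 0.158 -3.624 3.057
v -0.34 -2.926 3.925
v 2.082 2.796 -2.356
v 2.795 2.533 -2.479
v 2.558 3.544 -1.184
v 2.788 2.823 -2.661
v 2.641 3.108 -2.783
v 2.383 3.331 -2.82
v 2.066 3.447 -2.766
v 1.751 3.435 -2.63
v 1.502 3.296 -2.44
v 1.368 3.058 -2.233
v 1.375 2.768 -2.051
v 1.522 2.483 -1.929
v 1.78 2.261 -1.891
v 2.098 2.144 -1.946
v 2.412 2.156 -2.082
v 2.661 2.295 -2.272
v -2.609 -2.201 -2.451
v -1.764 -2.081 -2.344
v -2.751 -2.199 -1.329
v -1.874 -1.764 -2.359
v -2.096 -1.514 -2.387
v -2.396 -1.368 -2.426
v -2.729 -1.35 -2.468
v -3.043 -1.461 -2.507
v -3.291 -1.685 -2.538
v -3.435 -1.987 -2.555
v -3.454 -2.322 -2.557
v -3.344 -2.639 -2.542
v -3.122 -2.889 -2.514
v -2.822 -3.034 -2.475
v -2.49 -3.053 -2.433
v -2.175 -2.942 -2.394
v -1.927 -2.718 -2.363
v -1.783 -2.416 -2.346
f 2 1 5
f 2 5 3
f 3 5 6
f 3 6 4
f 5 1 7
f 5 7 6
f 6 7 8
f 6 8 4
f 7 1 9
f 7 9 8
f 8 9 10
f 8 10 4
f 9 1 11
f 9 11 10
f 10 11 12
f 10 12 4
f 11 1 13
f 11 13 12
f 12 13 14
f 12 14 4
f 13 1 15
f 13 15 14
f 14 15 16
f 14 16 4
f 15 1 17
f 15 17 16
f 16 17 18
f 16 18 4
f 17 1 19
f 17 19 18
f 18 19 20
f 18 20 4
f 19 1 21
f 19 21 20
f 20 21 22
f 20 22 4
f 21 1 23
f 21 23 22
f 22 23 24
f 22 24 4
f 23 1 25
f 23 25 24
f 24 25 26
f 24 26 4
f 25 1 27
f 25 27 26
f 26 27 28
f 26 28 4
f 27 1 2
f 27 2 28
f 28 2 3
f 28 3 4
f 30 29 33
f 30 33 31
f 31 33 34
f 31 34 32
f 33 29 35
f 33 35 34
f 34 35 36
f 34 36 32
f 35 29 37
f 35 37 36
f 36 37 38
f 36 38 32
f 37 29 39
f 37 39 38
f 38 39 40
f 38 40 32
f 39 29 41
f 39 41 40
f 40 41 42
f 40 42 32
f 41 29 43
f 41 43 42
f 42 43 44
f 42 44 32
f 43 29 45
f 43 45 44
f 44 45 46
f 44 46 32
f 45 29 47
f 45 47 46
f 46 47 48
f 46 48 32
f 47 29 49
f 47 49 48
f 48 49 50
f 48 50 32
f 49 29 51
f 49 51 50
f 50 51 52
f 50 52 32
f 51 29 53
f 51 53 52
f 52 53 54
f 52 54 32
f 53 29 55
f 53 55 54
f 54 55 56
f 54 56 32
f 55 29 57
f 55 57 56
f 56 57 58
f 56 58 32
f 57 29 59
f 57 59 58
f 58 59 60
f 58 60 32
f 59 29 61
f 59 61 60
f 60 61 62
f 60 62 32
f 61 29 30
f 61 30 62
f 62 30 31
f 62 31 32
f 63 74 68
f 63 68 64
f 63 64 70
f 63 70 73
f 63 73 74
f 64 68 72
f 68 74 67
f 74 73 65
f 73 70 69
f 70 64 71
f 66 72 67
f 66 67 65
f 66 65 69
f 66 69 71
f 66 71 72
f 67 72 68
f 65 67 74
f 69 65 73
f 71 69 70
f 72 71 64
f 76 75 78
f 76 78 77
f 78 75 79
f 78 79 77
f 79 75 80
f 79 80 77
f 80 75 81
f 80 81 77
f 81 75 82
f 81 82 77
f 82 75 83
f 82 83 77
f 83 75 84
f 83 84 77
f 84 75 85
f 84 85 77
f 85 75 86
f 85 86 77
f 86 75 87
f 86 87 77
f 87 75 88
f 87 88 77
f 88 75 89
f 88 89 77
f 89 75 90
f 89 90 77
f 90 75 76
f 90 76 77
f 92 91 94
f 92 94 93
f 94 91 95
f 94 95 93
f 95 91 96
f 95 96 93
f 96 91 97
f 96 97 93
f 97 91 98
f 97 98 93
f 98 91 99
f 98 99 93
f 99 91 100
f 99 100 93
f 100 91 101
f 100 101 93
f 101 91 102
f 101 102 93
f 102 91 103
f 102 103 93
f 103 91 104
f 103 104 93
f 104 91 105
f 104 105 93
f 105 91 106
f 105 106 93
f 106 91 107
f 106 107 93
f 107 91 108
f 107 108 93
f 108 91 92
f 108 92 93



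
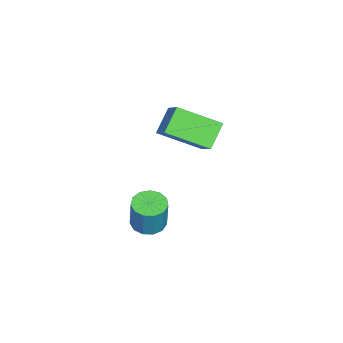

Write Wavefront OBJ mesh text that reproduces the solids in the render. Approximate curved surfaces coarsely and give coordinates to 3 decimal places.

v -0.837 3.205 0.827
v -0.485 1.404 1.697
v 0.163 3.849 1.757
v 0.515 2.049 2.626
v 0.125 2.971 -0.046
v 0.477 1.171 0.823
v 1.125 3.616 0.883
v 1.477 1.815 1.753
v 1.609 1.159 -3.912
v 2.35 1.137 -4.076
v 2.693 1.299 -2.553
v 1.951 1.321 -2.388
v 2.235 1.549 -4.094
v 2.578 1.711 -2.571
v 1.921 1.837 -4.054
v 2.264 1.999 -2.531
v 1.508 1.91 -3.969
v 1.85 2.072 -2.445
v 1.127 1.745 -3.866
v 1.469 1.907 -2.342
v 0.898 1.393 -3.777
v 1.241 1.555 -2.253
v 0.896 0.967 -3.731
v 1.238 1.13 -2.208
v 1.12 0.602 -3.743
v 1.462 0.765 -2.219
v 1.499 0.414 -3.808
v 1.841 0.576 -2.284
v 1.913 0.462 -3.906
v 2.255 0.625 -2.382
v 2.23 0.732 -4.006
v 2.573 0.894 -2.482
f 2 4 1
f 5 2 1
f 1 4 3
f 3 5 1
f 2 8 4
f 6 2 5
f 6 8 2
f 4 8 3
f 7 5 3
f 3 8 7
f 7 6 5
f 8 6 7
f 10 9 13
f 10 13 11
f 11 13 14
f 11 14 12
f 13 9 15
f 13 15 14
f 14 15 16
f 14 16 12
f 15 9 17
f 15 17 16
f 16 17 18
f 16 18 12
f 17 9 19
f 17 19 18
f 18 19 20
f 18 20 12
f 19 9 21
f 19 21 20
f 20 21 22
f 20 22 12
f 21 9 23
f 21 23 22
f 22 23 24
f 22 24 12
f 23 9 25
f 23 25 24
f 24 25 26
f 24 26 12
f 25 9 27
f 25 27 26
f 26 27 28
f 26 28 12
f 27 9 29
f 27 29 28
f 28 29 30
f 28 30 12
f 29 9 31
f 29 31 30
f 30 31 32
f 30 32 12
f 31 9 10
f 31 10 32
f 32 10 11
f 32 11 12



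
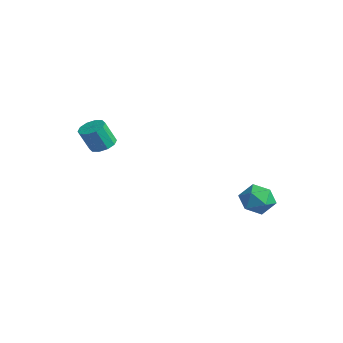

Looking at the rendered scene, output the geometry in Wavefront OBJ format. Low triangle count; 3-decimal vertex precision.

v 1.497 2.797 -0.362
v 2.23 2.985 0.073
v 1.31 1.655 0.447
v 2.043 1.843 0.882
v 1.34 2.353 0.969
v 1.456 3.059 0.469
v 2.084 1.581 0.051
v 2.2 2.287 -0.449
v 2.593 2.233 0.328
v 2.133 2.711 0.896
v 1.407 1.929 -0.376
v 0.947 2.407 0.192
v -3.834 -2.118 2.246
v -3.362 -2.539 2.096
v -3.455 -3.044 3.224
v -3.926 -2.622 3.374
v -3.191 -2.213 2.256
v -3.283 -2.718 3.384
v -3.265 -1.85 2.412
v -3.357 -2.355 3.54
v -3.556 -1.59 2.504
v -3.649 -2.095 3.633
v -3.953 -1.531 2.498
v -4.046 -2.036 3.627
v -4.305 -1.696 2.396
v -4.398 -2.201 3.524
v -4.477 -2.022 2.236
v -4.569 -2.527 3.364
v -4.403 -2.385 2.08
v -4.495 -2.89 3.208
v -4.111 -2.645 1.987
v -4.204 -3.15 3.116
v -3.714 -2.704 1.993
v -3.807 -3.209 3.122
f 1 12 6
f 1 6 2
f 1 2 8
f 1 8 11
f 1 11 12
f 2 6 10
f 6 12 5
f 12 11 3
f 11 8 7
f 8 2 9
f 4 10 5
f 4 5 3
f 4 3 7
f 4 7 9
f 4 9 10
f 5 10 6
f 3 5 12
f 7 3 11
f 9 7 8
f 10 9 2
f 14 13 17
f 14 17 15
f 15 17 18
f 15 18 16
f 17 13 19
f 17 19 18
f 18 19 20
f 18 20 16
f 19 13 21
f 19 21 20
f 20 21 22
f 20 22 16
f 21 13 23
f 21 23 22
f 22 23 24
f 22 24 16
f 23 13 25
f 23 25 24
f 24 25 26
f 24 26 16
f 25 13 27
f 25 27 26
f 26 27 28
f 26 28 16
f 27 13 29
f 27 29 28
f 28 29 30
f 28 30 16
f 29 13 31
f 29 31 30
f 30 31 32
f 30 32 16
f 31 13 33
f 31 33 32
f 32 33 34
f 32 34 16
f 33 13 14
f 33 14 34
f 34 14 15
f 34 15 16



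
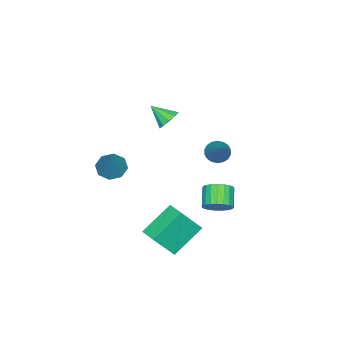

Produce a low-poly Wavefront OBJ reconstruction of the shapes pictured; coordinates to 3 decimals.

v -2.015 -1.317 -0.811
v -1.74 -1.625 -1.26
v -1.925 -2.203 -0.149
v -1.474 -1.448 -1.06
v -1.414 -1.221 -0.765
v -1.585 -1.031 -0.487
v -1.919 -0.95 -0.334
v -2.29 -1.009 -0.362
v -2.556 -1.186 -0.563
v -2.616 -1.413 -0.858
v -2.446 -1.603 -1.135
v -2.111 -1.684 -1.289
v 1.566 -1.933 -1.818
v 2.083 -1.701 -2.228
v 2.554 -1.347 -0.242
v 1.712 -1.327 -2.135
v 1.255 -1.307 -1.856
v 0.98 -1.655 -1.554
v 1.049 -2.166 -1.407
v 1.42 -2.54 -1.501
v 1.877 -2.559 -1.78
v 2.152 -2.212 -2.081
v 2.547 1.265 -4.975
v 1.226 1.788 -3.954
v 2.966 2.086 -4.853
v 1.645 2.609 -3.832
v 3.275 0.711 -3.748
v 1.954 1.234 -2.727
v 3.694 1.532 -3.626
v 2.373 2.055 -2.605
v 0.631 2.744 -3.125
v 0.987 2.922 -2.586
v 0.265 2.513 -1.975
v -0.091 2.336 -2.515
v 0.826 3.146 -2.625
v 0.104 2.737 -2.015
v 0.632 3.301 -2.751
v -0.09 2.892 -2.141
v 0.437 3.359 -2.942
v -0.285 2.95 -2.332
v 0.276 3.312 -3.165
v -0.446 2.903 -2.554
v 0.177 3.166 -3.38
v -0.545 2.757 -2.77
v 0.156 2.947 -3.552
v -0.566 2.538 -2.941
v 0.217 2.694 -3.649
v -0.505 2.285 -3.039
v 0.349 2.449 -3.656
v -0.373 2.04 -3.046
v 0.531 2.255 -3.572
v -0.191 1.846 -2.961
v 0.73 2.146 -3.41
v 0.008 1.737 -2.799
v 0.911 2.14 -3.198
v 0.189 1.731 -2.588
v 1.044 2.239 -2.975
v 0.322 1.83 -2.364
v 1.106 2.425 -2.777
v 0.384 2.016 -2.167
v 1.086 2.667 -2.639
v 0.364 2.258 -2.029
v 1.032 2.941 0.74
v 1.408 2.544 0.682
v 2.188 3.839 2.06
v 1.475 2.707 0.512
v 1.454 2.917 0.388
v 1.349 3.131 0.333
v 1.182 3.308 0.359
v 0.985 3.412 0.461
v 0.798 3.423 0.618
v 0.657 3.338 0.799
v 0.59 3.175 0.969
v 0.611 2.965 1.093
v 0.716 2.75 1.148
v 0.883 2.574 1.122
v 1.08 2.47 1.02
v 1.267 2.459 0.863
f 2 1 4
f 2 4 3
f 4 1 5
f 4 5 3
f 5 1 6
f 5 6 3
f 6 1 7
f 6 7 3
f 7 1 8
f 7 8 3
f 8 1 9
f 8 9 3
f 9 1 10
f 9 10 3
f 10 1 11
f 10 11 3
f 11 1 12
f 11 12 3
f 12 1 2
f 12 2 3
f 14 13 16
f 14 16 15
f 16 13 17
f 16 17 15
f 17 13 18
f 17 18 15
f 18 13 19
f 18 19 15
f 19 13 20
f 19 20 15
f 20 13 21
f 20 21 15
f 21 13 22
f 21 22 15
f 22 13 14
f 22 14 15
f 24 26 23
f 27 24 23
f 23 26 25
f 25 27 23
f 24 30 26
f 28 24 27
f 28 30 24
f 26 30 25
f 29 27 25
f 25 30 29
f 29 28 27
f 30 28 29
f 32 31 35
f 32 35 33
f 33 35 36
f 33 36 34
f 35 31 37
f 35 37 36
f 36 37 38
f 36 38 34
f 37 31 39
f 37 39 38
f 38 39 40
f 38 40 34
f 39 31 41
f 39 41 40
f 40 41 42
f 40 42 34
f 41 31 43
f 41 43 42
f 42 43 44
f 42 44 34
f 43 31 45
f 43 45 44
f 44 45 46
f 44 46 34
f 45 31 47
f 45 47 46
f 46 47 48
f 46 48 34
f 47 31 49
f 47 49 48
f 48 49 50
f 48 50 34
f 49 31 51
f 49 51 50
f 50 51 52
f 50 52 34
f 51 31 53
f 51 53 52
f 52 53 54
f 52 54 34
f 53 31 55
f 53 55 54
f 54 55 56
f 54 56 34
f 55 31 57
f 55 57 56
f 56 57 58
f 56 58 34
f 57 31 59
f 57 59 58
f 58 59 60
f 58 60 34
f 59 31 61
f 59 61 60
f 60 61 62
f 60 62 34
f 61 31 32
f 61 32 62
f 62 32 33
f 62 33 34
f 64 63 66
f 64 66 65
f 66 63 67
f 66 67 65
f 67 63 68
f 67 68 65
f 68 63 69
f 68 69 65
f 69 63 70
f 69 70 65
f 70 63 71
f 70 71 65
f 71 63 72
f 71 72 65
f 72 63 73
f 72 73 65
f 73 63 74
f 73 74 65
f 74 63 75
f 74 75 65
f 75 63 76
f 75 76 65
f 76 63 77
f 76 77 65
f 77 63 78
f 77 78 65
f 78 63 64
f 78 64 65



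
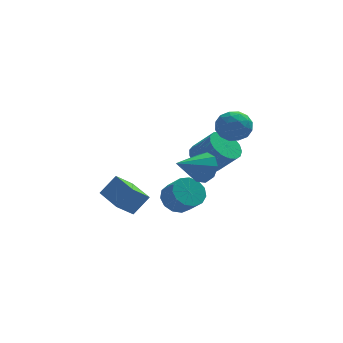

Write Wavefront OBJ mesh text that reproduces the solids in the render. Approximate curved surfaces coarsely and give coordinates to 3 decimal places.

v -0.093 -3.221 1.08
v 0.477 -3.373 1.937
v -1.687 -4.119 1.98
v 0.144 -2.746 1.974
v -0.299 -2.34 1.593
v -0.646 -2.347 0.972
v -0.734 -2.762 0.402
v -0.522 -3.392 0.148
v -0.109 -3.942 0.331
v 0.312 -4.154 0.864
v 0.543 -3.93 1.498
v 0.406 -0.019 0.025
v 1.014 0.897 0.015
v 2.062 0.216 1.365
v 1.454 -0.701 1.375
v 0.633 1.002 0.364
v 1.682 0.321 1.714
v 0.201 0.873 0.634
v 1.249 0.192 1.984
v -0.185 0.54 0.766
v 0.864 -0.142 2.116
v -0.435 0.078 0.727
v 0.613 -0.603 2.077
v -0.493 -0.406 0.528
v 0.556 -1.087 1.878
v -0.345 -0.801 0.213
v 0.704 -1.482 1.563
v -0.025 -1.018 -0.144
v 1.024 -1.699 1.206
v 0.394 -1.005 -0.463
v 1.443 -1.686 0.887
v 0.815 -0.767 -0.67
v 1.864 -1.448 0.68
v 1.143 -0.358 -0.718
v 2.191 -1.039 0.632
v 1.302 0.129 -0.596
v 2.35 -0.552 0.754
v 1.255 0.582 -0.331
v 2.304 -0.099 1.019
v -1.298 -1.431 -2.183
v -0.378 -1.349 -2.639
v 0.179 -2.227 -1.672
v -0.742 -2.309 -1.217
v -0.402 -0.926 -2.241
v 0.155 -1.805 -1.275
v -0.711 -0.664 -1.825
v -0.154 -1.543 -0.859
v -1.206 -0.646 -1.523
v -0.649 -1.524 -0.556
v -1.73 -0.876 -1.431
v -1.173 -1.755 -0.464
v -2.118 -1.283 -1.577
v -1.561 -2.161 -0.61
v -2.245 -1.736 -1.916
v -1.688 -2.615 -0.949
v -2.072 -2.093 -2.34
v -1.515 -2.971 -1.373
v -1.653 -2.239 -2.714
v -1.096 -3.118 -1.747
v -1.122 -2.129 -2.92
v -0.565 -3.007 -1.953
v -0.646 -1.797 -2.892
v -0.09 -2.675 -1.925
v 1.572 -0.855 3.975
v 2.462 -1.472 3.977
v 0.998 -1.688 2.543
v 1.888 -2.305 2.545
v 1.144 -2.425 3.323
v 1.499 -1.91 4.208
v 1.961 -1.25 2.312
v 2.316 -0.735 3.197
v 2.703 -1.716 2.949
v 2.198 -2.442 3.574
v 1.262 -0.718 2.946
v 0.757 -1.444 3.571
v 2.067 -1.091 4.101
v 1.393 -2.069 2.419
v 0.956 -2.14 2.876
v 1.479 -2.503 2.877
v 1.501 -1.348 4.237
v 2.024 -1.711 4.238
v 1.25 -2.271 3.854
v 1.436 -1.449 2.282
v 1.959 -1.812 2.283
v 1.981 -0.657 3.643
v 2.504 -1.02 3.644
v 2.21 -0.889 2.666
v 2.732 -1.596 3.499
v 2.395 -2.086 2.657
v 2.438 -1.466 2.52
v 2.646 -1.163 3.04
v 2.435 -2.023 3.866
v 2.098 -2.513 3.025
v 1.661 -2.583 3.482
v 1.869 -2.281 4.002
v 2.577 -2.167 3.262
v 1.362 -0.647 3.495
v 1.025 -1.137 2.654
v 1.591 -0.879 2.518
v 1.799 -0.577 3.038
v 1.065 -1.074 3.863
v 0.728 -1.564 3.021
v 0.814 -1.997 3.48
v 1.022 -1.694 4
v 0.883 -0.993 3.258
v -3.413 1.308 -4.866
v -4.399 0.784 -3.896
v -4.191 3.088 -4.697
v -5.178 2.564 -3.726
v -2.462 1.616 -3.734
v -3.449 1.092 -2.763
v -3.241 3.396 -3.564
v -4.227 2.872 -2.594
f 2 1 4
f 2 4 3
f 4 1 5
f 4 5 3
f 5 1 6
f 5 6 3
f 6 1 7
f 6 7 3
f 7 1 8
f 7 8 3
f 8 1 9
f 8 9 3
f 9 1 10
f 9 10 3
f 10 1 11
f 10 11 3
f 11 1 2
f 11 2 3
f 13 12 16
f 13 16 14
f 14 16 17
f 14 17 15
f 16 12 18
f 16 18 17
f 17 18 19
f 17 19 15
f 18 12 20
f 18 20 19
f 19 20 21
f 19 21 15
f 20 12 22
f 20 22 21
f 21 22 23
f 21 23 15
f 22 12 24
f 22 24 23
f 23 24 25
f 23 25 15
f 24 12 26
f 24 26 25
f 25 26 27
f 25 27 15
f 26 12 28
f 26 28 27
f 27 28 29
f 27 29 15
f 28 12 30
f 28 30 29
f 29 30 31
f 29 31 15
f 30 12 32
f 30 32 31
f 31 32 33
f 31 33 15
f 32 12 34
f 32 34 33
f 33 34 35
f 33 35 15
f 34 12 36
f 34 36 35
f 35 36 37
f 35 37 15
f 36 12 38
f 36 38 37
f 37 38 39
f 37 39 15
f 38 12 13
f 38 13 39
f 39 13 14
f 39 14 15
f 41 40 44
f 41 44 42
f 42 44 45
f 42 45 43
f 44 40 46
f 44 46 45
f 45 46 47
f 45 47 43
f 46 40 48
f 46 48 47
f 47 48 49
f 47 49 43
f 48 40 50
f 48 50 49
f 49 50 51
f 49 51 43
f 50 40 52
f 50 52 51
f 51 52 53
f 51 53 43
f 52 40 54
f 52 54 53
f 53 54 55
f 53 55 43
f 54 40 56
f 54 56 55
f 55 56 57
f 55 57 43
f 56 40 58
f 56 58 57
f 57 58 59
f 57 59 43
f 58 40 60
f 58 60 59
f 59 60 61
f 59 61 43
f 60 40 62
f 60 62 61
f 61 62 63
f 61 63 43
f 62 40 41
f 62 41 63
f 63 41 42
f 63 42 43
f 64 101 80
f 101 75 104
f 80 104 69
f 101 104 80
f 64 80 76
f 80 69 81
f 76 81 65
f 80 81 76
f 64 76 85
f 76 65 86
f 85 86 71
f 76 86 85
f 64 85 97
f 85 71 100
f 97 100 74
f 85 100 97
f 64 97 101
f 97 74 105
f 101 105 75
f 97 105 101
f 65 81 92
f 81 69 95
f 92 95 73
f 81 95 92
f 69 104 82
f 104 75 103
f 82 103 68
f 104 103 82
f 75 105 102
f 105 74 98
f 102 98 66
f 105 98 102
f 74 100 99
f 100 71 87
f 99 87 70
f 100 87 99
f 71 86 91
f 86 65 88
f 91 88 72
f 86 88 91
f 67 93 79
f 93 73 94
f 79 94 68
f 93 94 79
f 67 79 77
f 79 68 78
f 77 78 66
f 79 78 77
f 67 77 84
f 77 66 83
f 84 83 70
f 77 83 84
f 67 84 89
f 84 70 90
f 89 90 72
f 84 90 89
f 67 89 93
f 89 72 96
f 93 96 73
f 89 96 93
f 68 94 82
f 94 73 95
f 82 95 69
f 94 95 82
f 66 78 102
f 78 68 103
f 102 103 75
f 78 103 102
f 70 83 99
f 83 66 98
f 99 98 74
f 83 98 99
f 72 90 91
f 90 70 87
f 91 87 71
f 90 87 91
f 73 96 92
f 96 72 88
f 92 88 65
f 96 88 92
f 107 109 106
f 110 107 106
f 106 109 108
f 108 110 106
f 107 113 109
f 111 107 110
f 111 113 107
f 109 113 108
f 112 110 108
f 108 113 112
f 112 111 110
f 113 111 112



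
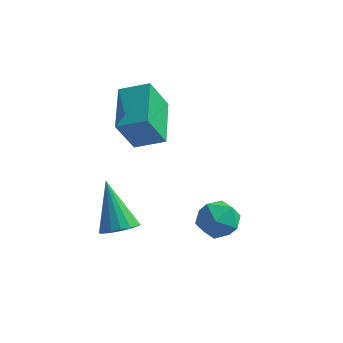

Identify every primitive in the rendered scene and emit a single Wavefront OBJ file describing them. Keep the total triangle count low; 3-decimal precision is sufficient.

v -3.088 1.786 -2.434
v -3.495 1.187 -1.109
v -3.673 3.475 -1.851
v -4.08 2.876 -0.526
v -2.04 2.004 -2.014
v -2.447 1.405 -0.689
v -2.625 3.693 -1.431
v -3.032 3.094 -0.106
v 0.494 0.346 -3.051
v 1.174 0.216 -3.491
v 0.046 -0.856 -3.389
v 0.726 -0.986 -3.829
v 0.767 -0.952 -3.011
v 1.044 -0.209 -2.802
v 0.176 -0.431 -4.078
v 0.453 0.312 -3.869
v 0.977 -0.264 -4.126
v 1.343 -0.586 -3.466
v -0.123 -0.054 -3.414
v 0.243 -0.376 -2.754
v -2.573 -0.755 -4.506
v -2.137 -0.222 -4.545
v -3.347 -0.005 -2.894
v -2.399 -0.122 -4.718
v -2.702 -0.167 -4.842
v -2.975 -0.346 -4.89
v -3.156 -0.62 -4.849
v -3.203 -0.924 -4.73
v -3.106 -1.19 -4.56
v -2.887 -1.356 -4.378
v -2.596 -1.385 -4.224
v -2.299 -1.269 -4.136
v -2.065 -1.036 -4.132
v -1.948 -0.738 -4.214
v -1.974 -0.445 -4.363
f 2 4 1
f 5 2 1
f 1 4 3
f 3 5 1
f 2 8 4
f 6 2 5
f 6 8 2
f 4 8 3
f 7 5 3
f 3 8 7
f 7 6 5
f 8 6 7
f 9 20 14
f 9 14 10
f 9 10 16
f 9 16 19
f 9 19 20
f 10 14 18
f 14 20 13
f 20 19 11
f 19 16 15
f 16 10 17
f 12 18 13
f 12 13 11
f 12 11 15
f 12 15 17
f 12 17 18
f 13 18 14
f 11 13 20
f 15 11 19
f 17 15 16
f 18 17 10
f 22 21 24
f 22 24 23
f 24 21 25
f 24 25 23
f 25 21 26
f 25 26 23
f 26 21 27
f 26 27 23
f 27 21 28
f 27 28 23
f 28 21 29
f 28 29 23
f 29 21 30
f 29 30 23
f 30 21 31
f 30 31 23
f 31 21 32
f 31 32 23
f 32 21 33
f 32 33 23
f 33 21 34
f 33 34 23
f 34 21 35
f 34 35 23
f 35 21 22
f 35 22 23



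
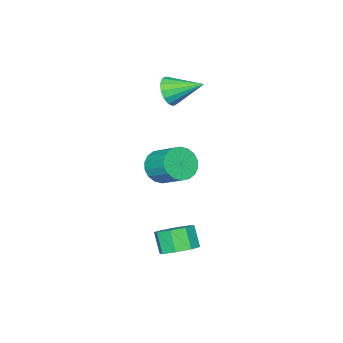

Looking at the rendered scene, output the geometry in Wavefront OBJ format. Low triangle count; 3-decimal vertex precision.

v 2.481 4.266 -3.957
v 3.187 4.655 -3.494
v 2.885 4.043 -2.519
v 2.179 3.654 -2.983
v 2.586 5.034 -3.442
v 2.284 4.421 -2.468
v 1.924 4.962 -3.693
v 1.621 4.35 -2.718
v 1.588 4.483 -4.098
v 1.285 3.871 -3.124
v 1.775 3.877 -4.421
v 1.473 3.265 -3.446
v 2.376 3.499 -4.472
v 2.074 2.886 -3.498
v 3.039 3.57 -4.222
v 2.736 2.958 -3.247
v 3.375 4.049 -3.816
v 3.072 3.437 -2.842
v -3.506 -1.767 1.179
v -3.221 -1.281 0.49
v -4.234 -0.233 1.961
v -3.644 -1.421 0.371
v -4.029 -1.653 0.468
v -4.275 -1.916 0.756
v -4.314 -2.139 1.157
v -4.137 -2.263 1.564
v -3.791 -2.254 1.868
v -3.368 -2.114 1.987
v -2.983 -1.881 1.89
v -2.737 -1.618 1.602
v -2.698 -1.395 1.201
v -2.875 -1.272 0.794
v -1.238 -0.228 -2.337
v -0.839 -0.742 -1.618
v -0.703 0.614 -0.724
v -1.102 1.128 -1.443
v -0.497 -0.623 -1.852
v -0.36 0.733 -0.958
v -0.301 -0.425 -2.182
v -0.165 0.931 -1.288
v -0.291 -0.188 -2.543
v -0.155 1.168 -1.649
v -0.469 0.041 -2.863
v -0.332 1.397 -1.969
v -0.799 0.217 -3.079
v -0.662 1.573 -2.184
v -1.216 0.304 -3.148
v -1.079 1.66 -2.253
v -1.637 0.286 -3.056
v -1.501 1.642 -2.162
v -1.98 0.167 -2.822
v -1.843 1.523 -1.928
v -2.175 -0.031 -2.492
v -2.039 1.325 -1.598
v -2.185 -0.268 -2.131
v -2.049 1.088 -1.237
v -2.008 -0.497 -1.811
v -1.871 0.859 -0.917
v -1.678 -0.673 -1.596
v -1.541 0.683 -0.701
v -1.261 -0.76 -1.527
v -1.124 0.596 -0.632
f 2 1 5
f 2 5 3
f 3 5 6
f 3 6 4
f 5 1 7
f 5 7 6
f 6 7 8
f 6 8 4
f 7 1 9
f 7 9 8
f 8 9 10
f 8 10 4
f 9 1 11
f 9 11 10
f 10 11 12
f 10 12 4
f 11 1 13
f 11 13 12
f 12 13 14
f 12 14 4
f 13 1 15
f 13 15 14
f 14 15 16
f 14 16 4
f 15 1 17
f 15 17 16
f 16 17 18
f 16 18 4
f 17 1 2
f 17 2 18
f 18 2 3
f 18 3 4
f 20 19 22
f 20 22 21
f 22 19 23
f 22 23 21
f 23 19 24
f 23 24 21
f 24 19 25
f 24 25 21
f 25 19 26
f 25 26 21
f 26 19 27
f 26 27 21
f 27 19 28
f 27 28 21
f 28 19 29
f 28 29 21
f 29 19 30
f 29 30 21
f 30 19 31
f 30 31 21
f 31 19 32
f 31 32 21
f 32 19 20
f 32 20 21
f 34 33 37
f 34 37 35
f 35 37 38
f 35 38 36
f 37 33 39
f 37 39 38
f 38 39 40
f 38 40 36
f 39 33 41
f 39 41 40
f 40 41 42
f 40 42 36
f 41 33 43
f 41 43 42
f 42 43 44
f 42 44 36
f 43 33 45
f 43 45 44
f 44 45 46
f 44 46 36
f 45 33 47
f 45 47 46
f 46 47 48
f 46 48 36
f 47 33 49
f 47 49 48
f 48 49 50
f 48 50 36
f 49 33 51
f 49 51 50
f 50 51 52
f 50 52 36
f 51 33 53
f 51 53 52
f 52 53 54
f 52 54 36
f 53 33 55
f 53 55 54
f 54 55 56
f 54 56 36
f 55 33 57
f 55 57 56
f 56 57 58
f 56 58 36
f 57 33 59
f 57 59 58
f 58 59 60
f 58 60 36
f 59 33 61
f 59 61 60
f 60 61 62
f 60 62 36
f 61 33 34
f 61 34 62
f 62 34 35
f 62 35 36



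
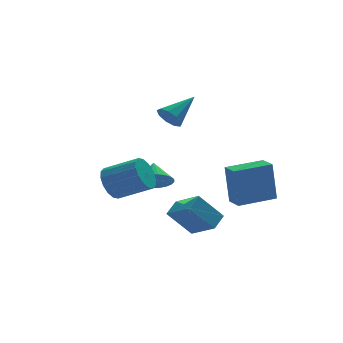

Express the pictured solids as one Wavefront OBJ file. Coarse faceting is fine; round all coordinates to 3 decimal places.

v 1.868 1.509 2.993
v 2.297 1.273 2.507
v 3.212 2.071 3.907
v 2.175 1.719 2.412
v 1.909 2.067 2.589
v 1.624 2.153 2.955
v 1.453 1.939 3.339
v 1.476 1.523 3.561
v 1.682 1.101 3.518
v 1.975 0.869 3.229
v 2.218 0.937 2.829
v 0.778 -1.338 -1.471
v 1.366 -2.529 -0.752
v 1.377 -0.792 -1.056
v 1.965 -1.983 -0.338
v 1.815 -1.557 -2.682
v 2.403 -2.748 -1.964
v 2.414 -1.011 -2.268
v 3.002 -2.202 -1.549
v 1.624 2.788 -1.235
v 2.485 2.625 -1.314
v 1.856 3.632 -0.445
v 2.44 2.864 -1.556
v 2.271 3.091 -1.749
v 2.003 3.273 -1.864
v 1.677 3.38 -1.884
v 1.344 3.397 -1.805
v 1.053 3.322 -1.639
v 0.849 3.165 -1.411
v 0.763 2.951 -1.157
v 0.808 2.711 -0.915
v 0.978 2.484 -0.721
v 1.245 2.303 -0.606
v 1.571 2.195 -0.587
v 1.905 2.178 -0.666
v 2.196 2.253 -0.832
v 2.4 2.41 -1.059
v -0.959 0.85 -0.302
v -0.516 0.852 -1.062
v 0.762 0.012 -0.319
v 0.319 0.01 0.442
v -0.388 1.234 -0.85
v 0.89 0.394 -0.107
v -0.413 1.513 -0.491
v 0.865 0.674 0.252
v -0.584 1.615 -0.081
v 0.694 0.775 0.662
v -0.856 1.512 0.269
v 0.422 0.672 1.012
v -1.155 1.231 0.467
v 0.122 0.391 1.21
v -1.402 0.848 0.459
v -0.124 0.008 1.202
v -1.53 0.466 0.247
v -0.252 -0.374 0.99
v -1.505 0.186 -0.112
v -0.227 -0.653 0.631
v -1.334 0.085 -0.522
v -0.056 -0.755 0.221
v -1.062 0.188 -0.872
v 0.216 -0.652 -0.129
v -0.762 0.469 -1.07
v 0.515 -0.371 -0.327
v 3.161 -3.467 -0.49
v 2.996 -3.33 1.418
v 3.095 -2.592 -0.559
v 2.931 -2.455 1.35
v 4.909 -3.325 -0.35
v 4.745 -3.188 1.559
v 4.844 -2.45 -0.418
v 4.679 -2.313 1.49
f 2 1 4
f 2 4 3
f 4 1 5
f 4 5 3
f 5 1 6
f 5 6 3
f 6 1 7
f 6 7 3
f 7 1 8
f 7 8 3
f 8 1 9
f 8 9 3
f 9 1 10
f 9 10 3
f 10 1 11
f 10 11 3
f 11 1 2
f 11 2 3
f 13 15 12
f 16 13 12
f 12 15 14
f 14 16 12
f 13 19 15
f 17 13 16
f 17 19 13
f 15 19 14
f 18 16 14
f 14 19 18
f 18 17 16
f 19 17 18
f 21 20 23
f 21 23 22
f 23 20 24
f 23 24 22
f 24 20 25
f 24 25 22
f 25 20 26
f 25 26 22
f 26 20 27
f 26 27 22
f 27 20 28
f 27 28 22
f 28 20 29
f 28 29 22
f 29 20 30
f 29 30 22
f 30 20 31
f 30 31 22
f 31 20 32
f 31 32 22
f 32 20 33
f 32 33 22
f 33 20 34
f 33 34 22
f 34 20 35
f 34 35 22
f 35 20 36
f 35 36 22
f 36 20 37
f 36 37 22
f 37 20 21
f 37 21 22
f 39 38 42
f 39 42 40
f 40 42 43
f 40 43 41
f 42 38 44
f 42 44 43
f 43 44 45
f 43 45 41
f 44 38 46
f 44 46 45
f 45 46 47
f 45 47 41
f 46 38 48
f 46 48 47
f 47 48 49
f 47 49 41
f 48 38 50
f 48 50 49
f 49 50 51
f 49 51 41
f 50 38 52
f 50 52 51
f 51 52 53
f 51 53 41
f 52 38 54
f 52 54 53
f 53 54 55
f 53 55 41
f 54 38 56
f 54 56 55
f 55 56 57
f 55 57 41
f 56 38 58
f 56 58 57
f 57 58 59
f 57 59 41
f 58 38 60
f 58 60 59
f 59 60 61
f 59 61 41
f 60 38 62
f 60 62 61
f 61 62 63
f 61 63 41
f 62 38 39
f 62 39 63
f 63 39 40
f 63 40 41
f 65 67 64
f 68 65 64
f 64 67 66
f 66 68 64
f 65 71 67
f 69 65 68
f 69 71 65
f 67 71 66
f 70 68 66
f 66 71 70
f 70 69 68
f 71 69 70



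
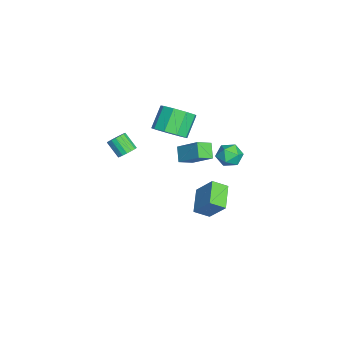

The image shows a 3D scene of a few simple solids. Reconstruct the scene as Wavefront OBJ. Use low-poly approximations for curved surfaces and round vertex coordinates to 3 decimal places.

v 0.367 -0.631 2.642
v 1.092 0.336 3.58
v -0.048 0.046 2.264
v 0.677 1.014 3.201
v 1.043 -0.554 2.039
v 1.768 0.414 2.976
v 0.628 0.124 1.66
v 1.353 1.091 2.598
v 1.673 -2.973 3.238
v 2.102 -2.974 3.532
v 1.615 -3.529 4.237
v 1.187 -3.527 3.942
v 1.979 -2.771 3.607
v 1.492 -3.326 4.312
v 1.786 -2.615 3.597
v 1.3 -3.169 4.302
v 1.567 -2.54 3.505
v 1.081 -3.094 4.21
v 1.373 -2.564 3.352
v 0.886 -3.119 4.056
v 1.247 -2.682 3.172
v 0.761 -3.237 3.877
v 1.219 -2.867 3.008
v 0.733 -3.421 3.712
v 1.295 -3.076 2.896
v 0.809 -3.63 3.6
v 1.458 -3.261 2.862
v 0.971 -3.815 3.567
v 1.67 -3.38 2.915
v 1.183 -3.935 3.619
v 1.883 -3.406 3.041
v 1.396 -3.961 3.746
v 2.047 -3.333 3.213
v 1.561 -3.887 3.917
v 2.126 -3.177 3.39
v 1.64 -3.732 4.094
v -1.034 0.983 -3.987
v -0.909 0.17 -3.494
v -2.42 1.109 -3.428
v -2.295 0.295 -2.935
v -0.485 1.785 -2.805
v -0.36 0.971 -2.312
v -1.871 1.91 -2.246
v -1.746 1.097 -1.753
v 1.647 2.547 3.179
v 2.218 2.26 2.837
v 1.342 1.48 3.563
v 1.913 1.193 3.221
v 2.014 1.62 3.799
v 2.202 2.279 3.562
v 1.358 1.461 2.838
v 1.546 2.12 2.601
v 2.04 1.589 2.626
v 2.445 1.687 3.22
v 1.115 2.053 3.18
v 1.52 2.151 3.774
v -2.332 -1.064 1.506
v -1.852 -0.234 1.563
v -2.748 0.213 2.611
v -3.228 -0.616 2.554
v -2.338 -0.183 1.124
v -3.235 0.265 2.173
v -2.822 -0.543 0.865
v -3.718 -0.096 1.913
v -3.076 -1.148 0.905
v -3.972 -0.7 1.953
v -2.982 -1.712 1.227
v -3.878 -1.265 2.275
v -2.584 -1.974 1.679
v -3.48 -1.526 2.727
v -2.068 -1.809 2.05
v -2.964 -1.362 3.098
v -1.675 -1.296 2.167
v -2.572 -0.849 3.215
v -1.59 -0.674 1.974
v -2.486 -0.227 3.022
f 2 4 1
f 5 2 1
f 1 4 3
f 3 5 1
f 2 8 4
f 6 2 5
f 6 8 2
f 4 8 3
f 7 5 3
f 3 8 7
f 7 6 5
f 8 6 7
f 10 9 13
f 10 13 11
f 11 13 14
f 11 14 12
f 13 9 15
f 13 15 14
f 14 15 16
f 14 16 12
f 15 9 17
f 15 17 16
f 16 17 18
f 16 18 12
f 17 9 19
f 17 19 18
f 18 19 20
f 18 20 12
f 19 9 21
f 19 21 20
f 20 21 22
f 20 22 12
f 21 9 23
f 21 23 22
f 22 23 24
f 22 24 12
f 23 9 25
f 23 25 24
f 24 25 26
f 24 26 12
f 25 9 27
f 25 27 26
f 26 27 28
f 26 28 12
f 27 9 29
f 27 29 28
f 28 29 30
f 28 30 12
f 29 9 31
f 29 31 30
f 30 31 32
f 30 32 12
f 31 9 33
f 31 33 32
f 32 33 34
f 32 34 12
f 33 9 35
f 33 35 34
f 34 35 36
f 34 36 12
f 35 9 10
f 35 10 36
f 36 10 11
f 36 11 12
f 38 40 37
f 41 38 37
f 37 40 39
f 39 41 37
f 38 44 40
f 42 38 41
f 42 44 38
f 40 44 39
f 43 41 39
f 39 44 43
f 43 42 41
f 44 42 43
f 45 56 50
f 45 50 46
f 45 46 52
f 45 52 55
f 45 55 56
f 46 50 54
f 50 56 49
f 56 55 47
f 55 52 51
f 52 46 53
f 48 54 49
f 48 49 47
f 48 47 51
f 48 51 53
f 48 53 54
f 49 54 50
f 47 49 56
f 51 47 55
f 53 51 52
f 54 53 46
f 58 57 61
f 58 61 59
f 59 61 62
f 59 62 60
f 61 57 63
f 61 63 62
f 62 63 64
f 62 64 60
f 63 57 65
f 63 65 64
f 64 65 66
f 64 66 60
f 65 57 67
f 65 67 66
f 66 67 68
f 66 68 60
f 67 57 69
f 67 69 68
f 68 69 70
f 68 70 60
f 69 57 71
f 69 71 70
f 70 71 72
f 70 72 60
f 71 57 73
f 71 73 72
f 72 73 74
f 72 74 60
f 73 57 75
f 73 75 74
f 74 75 76
f 74 76 60
f 75 57 58
f 75 58 76
f 76 58 59
f 76 59 60



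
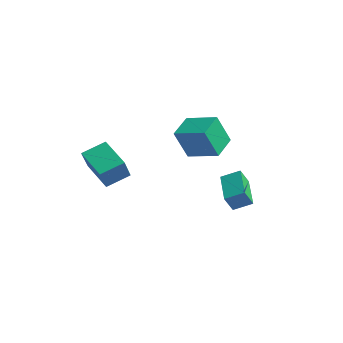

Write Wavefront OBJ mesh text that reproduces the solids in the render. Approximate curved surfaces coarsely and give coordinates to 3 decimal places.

v -2.065 -3.947 -3.798
v -3.533 -4.171 -2.891
v -1.879 -2.761 -3.203
v -3.347 -2.985 -2.296
v -1.173 -4.715 -2.544
v -2.641 -4.939 -1.637
v -0.987 -3.529 -1.949
v -2.455 -3.753 -1.042
v -3.7 2.044 -2.382
v -3.646 1.239 -0.717
v -2.228 2.897 -2.017
v -2.174 2.091 -0.352
v -2.886 0.889 -2.968
v -2.832 0.083 -1.303
v -1.414 1.741 -2.603
v -1.36 0.936 -0.938
v 0.119 1.422 -4.123
v 0.18 0.919 -3.308
v 0.64 2.195 -3.685
v 0.701 1.692 -2.87
v 1.899 0.588 -4.77
v 1.96 0.085 -3.955
v 2.42 1.361 -4.332
v 2.481 0.858 -3.517
f 2 4 1
f 5 2 1
f 1 4 3
f 3 5 1
f 2 8 4
f 6 2 5
f 6 8 2
f 4 8 3
f 7 5 3
f 3 8 7
f 7 6 5
f 8 6 7
f 10 12 9
f 13 10 9
f 9 12 11
f 11 13 9
f 10 16 12
f 14 10 13
f 14 16 10
f 12 16 11
f 15 13 11
f 11 16 15
f 15 14 13
f 16 14 15
f 18 20 17
f 21 18 17
f 17 20 19
f 19 21 17
f 18 24 20
f 22 18 21
f 22 24 18
f 20 24 19
f 23 21 19
f 19 24 23
f 23 22 21
f 24 22 23



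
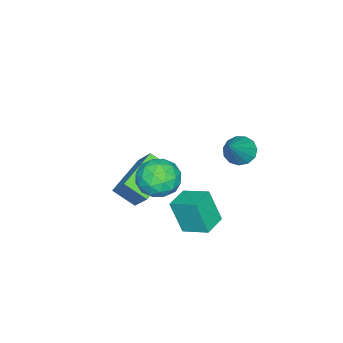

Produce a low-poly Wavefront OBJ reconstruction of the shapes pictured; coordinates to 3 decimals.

v -2.193 -2.916 -2.419
v -1.722 -2.041 -1.229
v -2.326 -1.865 -3.138
v -1.855 -0.991 -1.948
v -0.185 -3.109 -3.072
v 0.286 -2.235 -1.882
v -0.318 -2.059 -3.791
v 0.153 -1.184 -2.601
v -4.363 1.015 -1.805
v -3.821 0.785 -2.332
v -2.937 1.145 -0.395
v -3.839 1.229 -2.356
v -4.022 1.605 -2.204
v -4.314 1.794 -1.927
v -4.622 1.736 -1.61
v -4.847 1.448 -1.355
v -4.919 1.024 -1.244
v -4.814 0.596 -1.31
v -4.567 0.301 -1.534
v -4.254 0.233 -1.843
v -3.976 0.414 -2.141
v -0.713 0.741 -3.753
v -0.728 0.104 -2.167
v -0.661 2.002 -3.246
v -0.676 1.365 -1.66
v 0.456 0.695 -3.76
v 0.441 0.058 -2.174
v 0.508 1.956 -3.253
v 0.493 1.319 -1.667
v 0.629 0.418 0.843
v 1.629 0.543 1.103
v 1.091 -0.483 -0.503
v 2.091 -0.358 -0.243
v 1.471 -0.953 0.344
v 1.185 -0.396 1.176
v 1.535 0.456 -0.576
v 1.249 1.013 0.256
v 2.189 0.566 0.226
v 2.149 -0.305 0.795
v 0.571 0.365 -0.195
v 0.531 -0.506 0.374
v 1.088 0.559 1.091
v 1.632 -0.499 -0.491
v 1.267 -0.849 -0.146
v 1.855 -0.776 0.007
v 0.827 0.007 1.134
v 1.415 0.081 1.287
v 1.322 -0.798 0.841
v 1.305 -0.021 -0.687
v 1.893 0.053 -0.534
v 0.865 0.836 0.593
v 1.453 0.909 0.746
v 1.398 0.858 -0.241
v 2.005 0.646 0.729
v 2.277 0.117 -0.062
v 1.95 0.596 -0.258
v 1.782 0.923 0.231
v 1.982 0.135 1.063
v 2.254 -0.395 0.272
v 1.889 -0.744 0.617
v 1.721 -0.417 1.106
v 2.311 0.149 0.548
v 0.466 0.455 0.328
v 0.738 -0.075 -0.463
v 0.999 0.477 -0.506
v 0.831 0.804 -0.017
v 0.443 -0.057 0.662
v 0.715 -0.586 -0.129
v 0.938 -0.863 0.369
v 0.77 -0.536 0.858
v 0.409 -0.089 0.052
f 2 4 1
f 5 2 1
f 1 4 3
f 3 5 1
f 2 8 4
f 6 2 5
f 6 8 2
f 4 8 3
f 7 5 3
f 3 8 7
f 7 6 5
f 8 6 7
f 10 9 12
f 10 12 11
f 12 9 13
f 12 13 11
f 13 9 14
f 13 14 11
f 14 9 15
f 14 15 11
f 15 9 16
f 15 16 11
f 16 9 17
f 16 17 11
f 17 9 18
f 17 18 11
f 18 9 19
f 18 19 11
f 19 9 20
f 19 20 11
f 20 9 21
f 20 21 11
f 21 9 10
f 21 10 11
f 23 25 22
f 26 23 22
f 22 25 24
f 24 26 22
f 23 29 25
f 27 23 26
f 27 29 23
f 25 29 24
f 28 26 24
f 24 29 28
f 28 27 26
f 29 27 28
f 30 67 46
f 67 41 70
f 46 70 35
f 67 70 46
f 30 46 42
f 46 35 47
f 42 47 31
f 46 47 42
f 30 42 51
f 42 31 52
f 51 52 37
f 42 52 51
f 30 51 63
f 51 37 66
f 63 66 40
f 51 66 63
f 30 63 67
f 63 40 71
f 67 71 41
f 63 71 67
f 31 47 58
f 47 35 61
f 58 61 39
f 47 61 58
f 35 70 48
f 70 41 69
f 48 69 34
f 70 69 48
f 41 71 68
f 71 40 64
f 68 64 32
f 71 64 68
f 40 66 65
f 66 37 53
f 65 53 36
f 66 53 65
f 37 52 57
f 52 31 54
f 57 54 38
f 52 54 57
f 33 59 45
f 59 39 60
f 45 60 34
f 59 60 45
f 33 45 43
f 45 34 44
f 43 44 32
f 45 44 43
f 33 43 50
f 43 32 49
f 50 49 36
f 43 49 50
f 33 50 55
f 50 36 56
f 55 56 38
f 50 56 55
f 33 55 59
f 55 38 62
f 59 62 39
f 55 62 59
f 34 60 48
f 60 39 61
f 48 61 35
f 60 61 48
f 32 44 68
f 44 34 69
f 68 69 41
f 44 69 68
f 36 49 65
f 49 32 64
f 65 64 40
f 49 64 65
f 38 56 57
f 56 36 53
f 57 53 37
f 56 53 57
f 39 62 58
f 62 38 54
f 58 54 31
f 62 54 58

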